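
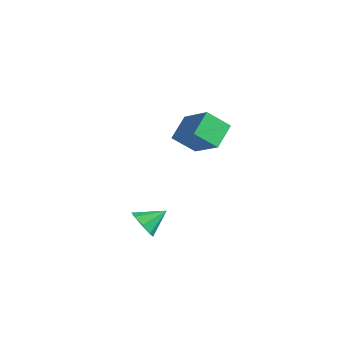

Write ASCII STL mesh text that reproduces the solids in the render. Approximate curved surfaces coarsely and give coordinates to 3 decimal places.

solid 
facet normal -0.189 -0.834 -0.518
outer loop
vertex 1.918 -2.492 -0.805
vertex 1.186 -2.414 -0.664
vertex 1.649 -2.182 -1.206
endloop
endfacet
facet normal 0.842 0.511 -0.170
outer loop
vertex 1.918 -2.492 -0.805
vertex 1.649 -2.182 -1.206
vertex 1.414 -1.406 -0.036
endloop
endfacet
facet normal -0.189 -0.834 -0.518
outer loop
vertex 1.649 -2.182 -1.206
vertex 1.186 -2.414 -0.664
vertex 1.109 -2.008 -1.289
endloop
endfacet
facet normal 0.335 0.815 -0.473
outer loop
vertex 1.649 -2.182 -1.206
vertex 1.109 -2.008 -1.289
vertex 1.414 -1.406 -0.036
endloop
endfacet
facet normal -0.188 -0.834 -0.519
outer loop
vertex 1.109 -2.008 -1.289
vertex 1.186 -2.414 -0.664
vertex 0.614 -2.072 -1.007
endloop
endfacet
facet normal -0.313 0.884 -0.348
outer loop
vertex 1.109 -2.008 -1.289
vertex 0.614 -2.072 -1.007
vertex 1.414 -1.406 -0.036
endloop
endfacet
facet normal -0.188 -0.834 -0.518
outer loop
vertex 0.614 -2.072 -1.007
vertex 1.186 -2.414 -0.664
vertex 0.453 -2.336 -0.523
endloop
endfacet
facet normal -0.723 0.679 0.130
outer loop
vertex 0.614 -2.072 -1.007
vertex 0.453 -2.336 -0.523
vertex 1.414 -1.406 -0.036
endloop
endfacet
facet normal -0.189 -0.833 -0.520
outer loop
vertex 0.453 -2.336 -0.523
vertex 1.186 -2.414 -0.664
vertex 0.722 -2.647 -0.122
endloop
endfacet
facet normal -0.655 0.318 0.686
outer loop
vertex 0.453 -2.336 -0.523
vertex 0.722 -2.647 -0.122
vertex 1.414 -1.406 -0.036
endloop
endfacet
facet normal -0.188 -0.833 -0.520
outer loop
vertex 0.722 -2.647 -0.122
vertex 1.186 -2.414 -0.664
vertex 1.263 -2.821 -0.039
endloop
endfacet
facet normal -0.147 0.014 0.989
outer loop
vertex 0.722 -2.647 -0.122
vertex 1.263 -2.821 -0.039
vertex 1.414 -1.406 -0.036
endloop
endfacet
facet normal -0.188 -0.833 -0.520
outer loop
vertex 1.263 -2.821 -0.039
vertex 1.186 -2.414 -0.664
vertex 1.758 -2.757 -0.321
endloop
endfacet
facet normal 0.500 -0.055 0.864
outer loop
vertex 1.263 -2.821 -0.039
vertex 1.758 -2.757 -0.321
vertex 1.414 -1.406 -0.036
endloop
endfacet
facet normal -0.189 -0.834 -0.519
outer loop
vertex 1.758 -2.757 -0.321
vertex 1.186 -2.414 -0.664
vertex 1.918 -2.492 -0.805
endloop
endfacet
facet normal 0.911 0.151 0.384
outer loop
vertex 1.758 -2.757 -0.321
vertex 1.918 -2.492 -0.805
vertex 1.414 -1.406 -0.036
endloop
endfacet
facet normal -0.863 -0.082 -0.499
outer loop
vertex -4.135 2.149 0.803
vertex -4.707 3.169 1.626
vertex -3.706 3.117 -0.098
endloop
endfacet
facet normal 0.401 -0.713 -0.575
outer loop
vertex -2.093 3.271 0.834
vertex -4.135 2.149 0.803
vertex -3.706 3.117 -0.098
endloop
endfacet
facet normal -0.863 -0.083 -0.499
outer loop
vertex -3.706 3.117 -0.098
vertex -4.707 3.169 1.626
vertex -4.279 4.137 0.725
endloop
endfacet
facet normal 0.308 0.696 -0.648
outer loop
vertex -4.279 4.137 0.725
vertex -2.093 3.271 0.834
vertex -3.706 3.117 -0.098
endloop
endfacet
facet normal -0.308 -0.696 0.648
outer loop
vertex -4.135 2.149 0.803
vertex -3.094 3.323 2.558
vertex -4.707 3.169 1.626
endloop
endfacet
facet normal 0.400 -0.713 -0.576
outer loop
vertex -2.521 2.303 1.735
vertex -4.135 2.149 0.803
vertex -2.093 3.271 0.834
endloop
endfacet
facet normal -0.308 -0.696 0.648
outer loop
vertex -2.521 2.303 1.735
vertex -3.094 3.323 2.558
vertex -4.135 2.149 0.803
endloop
endfacet
facet normal -0.401 0.713 0.576
outer loop
vertex -4.707 3.169 1.626
vertex -3.094 3.323 2.558
vertex -4.279 4.137 0.725
endloop
endfacet
facet normal 0.308 0.696 -0.649
outer loop
vertex -2.665 4.291 1.657
vertex -2.093 3.271 0.834
vertex -4.279 4.137 0.725
endloop
endfacet
facet normal -0.400 0.713 0.575
outer loop
vertex -4.279 4.137 0.725
vertex -3.094 3.323 2.558
vertex -2.665 4.291 1.657
endloop
endfacet
facet normal 0.863 0.082 0.498
outer loop
vertex -2.665 4.291 1.657
vertex -2.521 2.303 1.735
vertex -2.093 3.271 0.834
endloop
endfacet
facet normal 0.863 0.082 0.499
outer loop
vertex -3.094 3.323 2.558
vertex -2.521 2.303 1.735
vertex -2.665 4.291 1.657
endloop
endfacet

endsolid


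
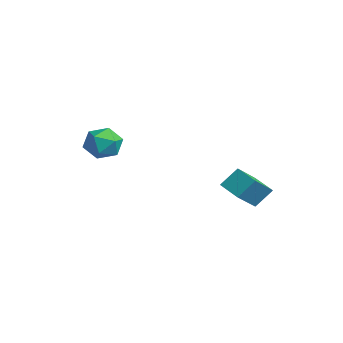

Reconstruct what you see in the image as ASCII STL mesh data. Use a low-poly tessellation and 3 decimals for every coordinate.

solid 
facet normal -0.599 0.116 0.792
outer loop
vertex -3.711 -0.862 1.643
vertex -3.469 -1.908 1.979
vertex -2.839 -1.044 2.329
endloop
endfacet
facet normal -0.314 0.740 0.595
outer loop
vertex -3.711 -0.862 1.643
vertex -2.839 -1.044 2.329
vertex -2.741 -0.317 1.477
endloop
endfacet
facet normal -0.499 0.863 -0.083
outer loop
vertex -3.711 -0.862 1.643
vertex -2.741 -0.317 1.477
vertex -3.311 -0.731 0.599
endloop
endfacet
facet normal -0.899 0.315 -0.305
outer loop
vertex -3.711 -0.862 1.643
vertex -3.311 -0.731 0.599
vertex -3.761 -1.714 0.91
endloop
endfacet
facet normal -0.961 -0.147 0.236
outer loop
vertex -3.711 -0.862 1.643
vertex -3.761 -1.714 0.91
vertex -3.469 -1.908 1.979
endloop
endfacet
facet normal 0.397 0.675 0.622
outer loop
vertex -2.741 -0.317 1.477
vertex -2.839 -1.044 2.329
vertex -1.899 -1.026 1.71
endloop
endfacet
facet normal -0.065 -0.333 0.941
outer loop
vertex -2.839 -1.044 2.329
vertex -3.469 -1.908 1.979
vertex -2.349 -2.009 2.021
endloop
endfacet
facet normal -0.650 -0.759 0.040
outer loop
vertex -3.469 -1.908 1.979
vertex -3.761 -1.714 0.91
vertex -2.919 -2.423 1.143
endloop
endfacet
facet normal -0.550 -0.013 -0.835
outer loop
vertex -3.761 -1.714 0.91
vertex -3.311 -0.731 0.599
vertex -2.821 -1.696 0.291
endloop
endfacet
facet normal 0.097 0.875 -0.475
outer loop
vertex -3.311 -0.731 0.599
vertex -2.741 -0.317 1.477
vertex -2.191 -0.832 0.641
endloop
endfacet
facet normal 0.899 -0.315 0.305
outer loop
vertex -1.949 -1.878 0.977
vertex -1.899 -1.026 1.71
vertex -2.349 -2.009 2.021
endloop
endfacet
facet normal 0.499 -0.863 0.083
outer loop
vertex -1.949 -1.878 0.977
vertex -2.349 -2.009 2.021
vertex -2.919 -2.423 1.143
endloop
endfacet
facet normal 0.314 -0.740 -0.595
outer loop
vertex -1.949 -1.878 0.977
vertex -2.919 -2.423 1.143
vertex -2.821 -1.696 0.291
endloop
endfacet
facet normal 0.599 -0.116 -0.792
outer loop
vertex -1.949 -1.878 0.977
vertex -2.821 -1.696 0.291
vertex -2.191 -0.832 0.641
endloop
endfacet
facet normal 0.961 0.147 -0.236
outer loop
vertex -1.949 -1.878 0.977
vertex -2.191 -0.832 0.641
vertex -1.899 -1.026 1.71
endloop
endfacet
facet normal 0.550 0.013 0.835
outer loop
vertex -2.349 -2.009 2.021
vertex -1.899 -1.026 1.71
vertex -2.839 -1.044 2.329
endloop
endfacet
facet normal -0.097 -0.875 0.475
outer loop
vertex -2.919 -2.423 1.143
vertex -2.349 -2.009 2.021
vertex -3.469 -1.908 1.979
endloop
endfacet
facet normal -0.397 -0.675 -0.622
outer loop
vertex -2.821 -1.696 0.291
vertex -2.919 -2.423 1.143
vertex -3.761 -1.714 0.91
endloop
endfacet
facet normal 0.065 0.333 -0.941
outer loop
vertex -2.191 -0.832 0.641
vertex -2.821 -1.696 0.291
vertex -3.311 -0.731 0.599
endloop
endfacet
facet normal 0.650 0.759 -0.040
outer loop
vertex -1.899 -1.026 1.71
vertex -2.191 -0.832 0.641
vertex -2.741 -0.317 1.477
endloop
endfacet
facet normal -0.440 0.677 -0.590
outer loop
vertex 2.496 4.723 -0.055
vertex 3.716 5.131 -0.496
vertex 2.44 3.829 -1.038
endloop
endfacet
facet normal -0.897 -0.300 0.324
outer loop
vertex 3.284 2.529 0.096
vertex 2.496 4.723 -0.055
vertex 2.44 3.829 -1.038
endloop
endfacet
facet normal -0.439 0.677 -0.591
outer loop
vertex 2.44 3.829 -1.038
vertex 3.716 5.131 -0.496
vertex 3.66 4.236 -1.479
endloop
endfacet
facet normal -0.043 -0.672 -0.739
outer loop
vertex 3.66 4.236 -1.479
vertex 3.284 2.529 0.096
vertex 2.44 3.829 -1.038
endloop
endfacet
facet normal 0.042 0.672 0.739
outer loop
vertex 2.496 4.723 -0.055
vertex 4.56 3.831 0.638
vertex 3.716 5.131 -0.496
endloop
endfacet
facet normal -0.897 -0.300 0.324
outer loop
vertex 3.34 3.424 1.079
vertex 2.496 4.723 -0.055
vertex 3.284 2.529 0.096
endloop
endfacet
facet normal 0.043 0.673 0.739
outer loop
vertex 3.34 3.424 1.079
vertex 4.56 3.831 0.638
vertex 2.496 4.723 -0.055
endloop
endfacet
facet normal 0.897 0.300 -0.324
outer loop
vertex 3.716 5.131 -0.496
vertex 4.56 3.831 0.638
vertex 3.66 4.236 -1.479
endloop
endfacet
facet normal -0.042 -0.672 -0.739
outer loop
vertex 4.504 2.937 -0.345
vertex 3.284 2.529 0.096
vertex 3.66 4.236 -1.479
endloop
endfacet
facet normal 0.897 0.300 -0.324
outer loop
vertex 3.66 4.236 -1.479
vertex 4.56 3.831 0.638
vertex 4.504 2.937 -0.345
endloop
endfacet
facet normal 0.440 -0.676 0.591
outer loop
vertex 4.504 2.937 -0.345
vertex 3.34 3.424 1.079
vertex 3.284 2.529 0.096
endloop
endfacet
facet normal 0.439 -0.677 0.591
outer loop
vertex 4.56 3.831 0.638
vertex 3.34 3.424 1.079
vertex 4.504 2.937 -0.345
endloop
endfacet

endsolid


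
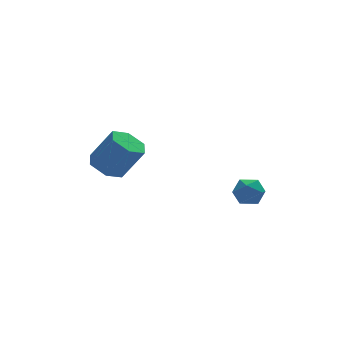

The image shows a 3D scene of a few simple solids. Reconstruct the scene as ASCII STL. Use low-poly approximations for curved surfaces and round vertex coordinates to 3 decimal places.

solid 
facet normal -0.486 0.247 -0.839
outer loop
vertex -2.093 -0.126 -0.88
vertex -2.739 -0.348 -0.571
vertex -2.511 0.363 -0.494
endloop
endfacet
facet normal 0.673 0.717 -0.179
outer loop
vertex -2.093 -0.126 -0.88
vertex -2.511 0.363 -0.494
vertex -1.374 -0.491 0.361
endloop
endfacet
facet normal 0.673 0.717 -0.179
outer loop
vertex -1.374 -0.491 0.361
vertex -2.511 0.363 -0.494
vertex -1.792 -0.002 0.747
endloop
endfacet
facet normal 0.486 -0.246 0.839
outer loop
vertex -1.374 -0.491 0.361
vertex -1.792 -0.002 0.747
vertex -2.021 -0.712 0.671
endloop
endfacet
facet normal -0.486 0.247 -0.839
outer loop
vertex -2.511 0.363 -0.494
vertex -2.739 -0.348 -0.571
vertex -3.157 0.141 -0.185
endloop
endfacet
facet normal -0.147 0.923 0.356
outer loop
vertex -2.511 0.363 -0.494
vertex -3.157 0.141 -0.185
vertex -1.792 -0.002 0.747
endloop
endfacet
facet normal -0.146 0.923 0.355
outer loop
vertex -1.792 -0.002 0.747
vertex -3.157 0.141 -0.185
vertex -2.439 -0.223 1.056
endloop
endfacet
facet normal 0.485 -0.246 0.839
outer loop
vertex -1.792 -0.002 0.747
vertex -2.439 -0.223 1.056
vertex -2.021 -0.712 0.671
endloop
endfacet
facet normal -0.486 0.246 -0.839
outer loop
vertex -3.157 0.141 -0.185
vertex -2.739 -0.348 -0.571
vertex -3.386 -0.569 -0.261
endloop
endfacet
facet normal -0.819 0.207 0.535
outer loop
vertex -3.157 0.141 -0.185
vertex -3.386 -0.569 -0.261
vertex -2.439 -0.223 1.056
endloop
endfacet
facet normal -0.819 0.206 0.535
outer loop
vertex -2.439 -0.223 1.056
vertex -3.386 -0.569 -0.261
vertex -2.667 -0.934 0.98
endloop
endfacet
facet normal 0.486 -0.245 0.839
outer loop
vertex -2.439 -0.223 1.056
vertex -2.667 -0.934 0.98
vertex -2.021 -0.712 0.671
endloop
endfacet
facet normal -0.486 0.246 -0.839
outer loop
vertex -3.386 -0.569 -0.261
vertex -2.739 -0.348 -0.571
vertex -2.968 -1.058 -0.647
endloop
endfacet
facet normal -0.673 -0.717 0.179
outer loop
vertex -3.386 -0.569 -0.261
vertex -2.968 -1.058 -0.647
vertex -2.667 -0.934 0.98
endloop
endfacet
facet normal -0.673 -0.717 0.179
outer loop
vertex -2.667 -0.934 0.98
vertex -2.968 -1.058 -0.647
vertex -2.249 -1.423 0.594
endloop
endfacet
facet normal 0.486 -0.247 0.839
outer loop
vertex -2.667 -0.934 0.98
vertex -2.249 -1.423 0.594
vertex -2.021 -0.712 0.671
endloop
endfacet
facet normal -0.485 0.246 -0.839
outer loop
vertex -2.968 -1.058 -0.647
vertex -2.739 -0.348 -0.571
vertex -2.321 -0.837 -0.956
endloop
endfacet
facet normal 0.145 -0.923 -0.356
outer loop
vertex -2.968 -1.058 -0.647
vertex -2.321 -0.837 -0.956
vertex -2.249 -1.423 0.594
endloop
endfacet
facet normal 0.147 -0.923 -0.356
outer loop
vertex -2.249 -1.423 0.594
vertex -2.321 -0.837 -0.956
vertex -1.603 -1.201 0.285
endloop
endfacet
facet normal 0.486 -0.247 0.839
outer loop
vertex -2.249 -1.423 0.594
vertex -1.603 -1.201 0.285
vertex -2.021 -0.712 0.671
endloop
endfacet
facet normal -0.486 0.245 -0.839
outer loop
vertex -2.321 -0.837 -0.956
vertex -2.739 -0.348 -0.571
vertex -2.093 -0.126 -0.88
endloop
endfacet
facet normal 0.820 -0.206 -0.535
outer loop
vertex -2.321 -0.837 -0.956
vertex -2.093 -0.126 -0.88
vertex -1.603 -1.201 0.285
endloop
endfacet
facet normal 0.819 -0.207 -0.535
outer loop
vertex -1.603 -1.201 0.285
vertex -2.093 -0.126 -0.88
vertex -1.374 -0.491 0.361
endloop
endfacet
facet normal 0.486 -0.246 0.839
outer loop
vertex -1.603 -1.201 0.285
vertex -1.374 -0.491 0.361
vertex -2.021 -0.712 0.671
endloop
endfacet
facet normal -0.122 0.956 0.266
outer loop
vertex 1.546 -1.805 -1.847
vertex 1.624 -1.969 -1.221
vertex 2.141 -1.803 -1.581
endloop
endfacet
facet normal 0.169 0.907 -0.385
outer loop
vertex 1.546 -1.805 -1.847
vertex 2.141 -1.803 -1.581
vertex 2.053 -2.041 -2.181
endloop
endfacet
facet normal -0.277 0.535 -0.798
outer loop
vertex 1.546 -1.805 -1.847
vertex 2.053 -2.041 -2.181
vertex 1.481 -2.354 -2.192
endloop
endfacet
facet normal -0.844 0.353 -0.403
outer loop
vertex 1.546 -1.805 -1.847
vertex 1.481 -2.354 -2.192
vertex 1.216 -2.309 -1.598
endloop
endfacet
facet normal -0.747 0.615 0.254
outer loop
vertex 1.546 -1.805 -1.847
vertex 1.216 -2.309 -1.598
vertex 1.624 -1.969 -1.221
endloop
endfacet
facet normal 0.777 0.538 -0.327
outer loop
vertex 2.053 -2.041 -2.181
vertex 2.141 -1.803 -1.581
vertex 2.444 -2.351 -1.762
endloop
endfacet
facet normal 0.306 0.618 0.724
outer loop
vertex 2.141 -1.803 -1.581
vertex 1.624 -1.969 -1.221
vertex 2.179 -2.306 -1.168
endloop
endfacet
facet normal -0.706 0.064 0.706
outer loop
vertex 1.624 -1.969 -1.221
vertex 1.216 -2.309 -1.598
vertex 1.607 -2.619 -1.179
endloop
endfacet
facet normal -0.862 -0.359 -0.358
outer loop
vertex 1.216 -2.309 -1.598
vertex 1.481 -2.354 -2.192
vertex 1.519 -2.857 -1.779
endloop
endfacet
facet normal 0.055 -0.066 -0.996
outer loop
vertex 1.481 -2.354 -2.192
vertex 2.053 -2.041 -2.181
vertex 2.036 -2.691 -2.139
endloop
endfacet
facet normal 0.844 -0.353 0.403
outer loop
vertex 2.114 -2.855 -1.513
vertex 2.444 -2.351 -1.762
vertex 2.179 -2.306 -1.168
endloop
endfacet
facet normal 0.277 -0.535 0.798
outer loop
vertex 2.114 -2.855 -1.513
vertex 2.179 -2.306 -1.168
vertex 1.607 -2.619 -1.179
endloop
endfacet
facet normal -0.169 -0.907 0.385
outer loop
vertex 2.114 -2.855 -1.513
vertex 1.607 -2.619 -1.179
vertex 1.519 -2.857 -1.779
endloop
endfacet
facet normal 0.122 -0.956 -0.266
outer loop
vertex 2.114 -2.855 -1.513
vertex 1.519 -2.857 -1.779
vertex 2.036 -2.691 -2.139
endloop
endfacet
facet normal 0.747 -0.615 -0.254
outer loop
vertex 2.114 -2.855 -1.513
vertex 2.036 -2.691 -2.139
vertex 2.444 -2.351 -1.762
endloop
endfacet
facet normal 0.862 0.359 0.358
outer loop
vertex 2.179 -2.306 -1.168
vertex 2.444 -2.351 -1.762
vertex 2.141 -1.803 -1.581
endloop
endfacet
facet normal -0.055 0.066 0.996
outer loop
vertex 1.607 -2.619 -1.179
vertex 2.179 -2.306 -1.168
vertex 1.624 -1.969 -1.221
endloop
endfacet
facet normal -0.777 -0.538 0.327
outer loop
vertex 1.519 -2.857 -1.779
vertex 1.607 -2.619 -1.179
vertex 1.216 -2.309 -1.598
endloop
endfacet
facet normal -0.306 -0.618 -0.724
outer loop
vertex 2.036 -2.691 -2.139
vertex 1.519 -2.857 -1.779
vertex 1.481 -2.354 -2.192
endloop
endfacet
facet normal 0.706 -0.064 -0.706
outer loop
vertex 2.444 -2.351 -1.762
vertex 2.036 -2.691 -2.139
vertex 2.053 -2.041 -2.181
endloop
endfacet

endsolid


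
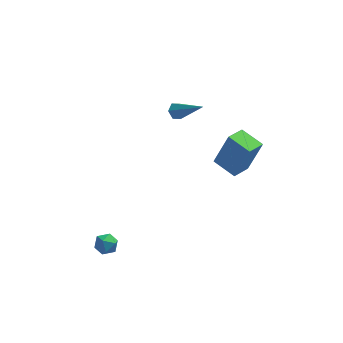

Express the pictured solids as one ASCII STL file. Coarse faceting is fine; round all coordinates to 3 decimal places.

solid 
facet normal -0.602 0.487 -0.633
outer loop
vertex 0.14 3.389 0.589
vertex -0.081 3.646 0.997
vertex 0.342 3.851 0.752
endloop
endfacet
facet normal 0.811 -0.156 -0.564
outer loop
vertex 0.14 3.389 0.589
vertex 0.342 3.851 0.752
vertex 1.221 2.594 2.363
endloop
endfacet
facet normal -0.602 0.488 -0.632
outer loop
vertex 0.342 3.851 0.752
vertex -0.081 3.646 0.997
vertex 0.122 4.108 1.16
endloop
endfacet
facet normal 0.792 0.609 0.043
outer loop
vertex 0.342 3.851 0.752
vertex 0.122 4.108 1.16
vertex 1.221 2.594 2.363
endloop
endfacet
facet normal -0.602 0.488 -0.632
outer loop
vertex 0.122 4.108 1.16
vertex -0.081 3.646 0.997
vertex -0.301 3.903 1.405
endloop
endfacet
facet normal 0.106 0.665 0.740
outer loop
vertex 0.122 4.108 1.16
vertex -0.301 3.903 1.405
vertex 1.221 2.594 2.363
endloop
endfacet
facet normal -0.603 0.487 -0.632
outer loop
vertex -0.301 3.903 1.405
vertex -0.081 3.646 0.997
vertex -0.503 3.441 1.242
endloop
endfacet
facet normal -0.561 -0.047 0.827
outer loop
vertex -0.301 3.903 1.405
vertex -0.503 3.441 1.242
vertex 1.221 2.594 2.363
endloop
endfacet
facet normal -0.603 0.487 -0.632
outer loop
vertex -0.503 3.441 1.242
vertex -0.081 3.646 0.997
vertex -0.283 3.184 0.834
endloop
endfacet
facet normal -0.541 -0.812 0.219
outer loop
vertex -0.503 3.441 1.242
vertex -0.283 3.184 0.834
vertex 1.221 2.594 2.363
endloop
endfacet
facet normal -0.602 0.487 -0.633
outer loop
vertex -0.283 3.184 0.834
vertex -0.081 3.646 0.997
vertex 0.14 3.389 0.589
endloop
endfacet
facet normal 0.144 -0.867 -0.477
outer loop
vertex -0.283 3.184 0.834
vertex 0.14 3.389 0.589
vertex 1.221 2.594 2.363
endloop
endfacet
facet normal -0.618 -0.731 0.291
outer loop
vertex 3.208 -1.667 2.894
vertex 2.249 -0.736 3.197
vertex 2.49 -1.801 1.032
endloop
endfacet
facet normal 0.700 -0.679 -0.221
outer loop
vertex 3.231 -0.924 0.683
vertex 3.208 -1.667 2.894
vertex 2.49 -1.801 1.032
endloop
endfacet
facet normal -0.618 -0.731 0.291
outer loop
vertex 2.49 -1.801 1.032
vertex 2.249 -0.736 3.197
vertex 1.531 -0.87 1.335
endloop
endfacet
facet normal -0.359 -0.067 -0.931
outer loop
vertex 1.531 -0.87 1.335
vertex 3.231 -0.924 0.683
vertex 2.49 -1.801 1.032
endloop
endfacet
facet normal 0.359 0.067 0.931
outer loop
vertex 3.208 -1.667 2.894
vertex 2.99 0.141 2.848
vertex 2.249 -0.736 3.197
endloop
endfacet
facet normal 0.700 -0.679 -0.221
outer loop
vertex 3.949 -0.79 2.545
vertex 3.208 -1.667 2.894
vertex 3.231 -0.924 0.683
endloop
endfacet
facet normal 0.359 0.067 0.931
outer loop
vertex 3.949 -0.79 2.545
vertex 2.99 0.141 2.848
vertex 3.208 -1.667 2.894
endloop
endfacet
facet normal -0.700 0.679 0.221
outer loop
vertex 2.249 -0.736 3.197
vertex 2.99 0.141 2.848
vertex 1.531 -0.87 1.335
endloop
endfacet
facet normal -0.359 -0.067 -0.931
outer loop
vertex 2.272 0.007 0.986
vertex 3.231 -0.924 0.683
vertex 1.531 -0.87 1.335
endloop
endfacet
facet normal -0.700 0.679 0.221
outer loop
vertex 1.531 -0.87 1.335
vertex 2.99 0.141 2.848
vertex 2.272 0.007 0.986
endloop
endfacet
facet normal 0.618 0.731 -0.291
outer loop
vertex 2.272 0.007 0.986
vertex 3.949 -0.79 2.545
vertex 3.231 -0.924 0.683
endloop
endfacet
facet normal 0.618 0.731 -0.291
outer loop
vertex 2.99 0.141 2.848
vertex 3.949 -0.79 2.545
vertex 2.272 0.007 0.986
endloop
endfacet
facet normal -0.591 0.806 -0.039
outer loop
vertex -3.897 -2.342 -3.16
vertex -4.38 -2.71 -3.45
vertex -4.353 -2.658 -2.78
endloop
endfacet
facet normal -0.149 0.841 0.521
outer loop
vertex -3.897 -2.342 -3.16
vertex -4.353 -2.658 -2.78
vertex -3.706 -2.657 -2.597
endloop
endfacet
facet normal 0.521 0.808 0.276
outer loop
vertex -3.897 -2.342 -3.16
vertex -3.706 -2.657 -2.597
vertex -3.332 -2.708 -3.154
endloop
endfacet
facet normal 0.493 0.753 -0.436
outer loop
vertex -3.897 -2.342 -3.16
vertex -3.332 -2.708 -3.154
vertex -3.749 -2.741 -3.682
endloop
endfacet
facet normal -0.195 0.752 -0.630
outer loop
vertex -3.897 -2.342 -3.16
vertex -3.749 -2.741 -3.682
vertex -4.38 -2.71 -3.45
endloop
endfacet
facet normal -0.263 0.268 0.927
outer loop
vertex -3.706 -2.657 -2.597
vertex -4.353 -2.658 -2.78
vertex -4.071 -3.219 -2.538
endloop
endfacet
facet normal -0.977 0.211 0.023
outer loop
vertex -4.353 -2.658 -2.78
vertex -4.38 -2.71 -3.45
vertex -4.488 -3.252 -3.066
endloop
endfacet
facet normal -0.337 0.121 -0.934
outer loop
vertex -4.38 -2.71 -3.45
vertex -3.749 -2.741 -3.682
vertex -4.114 -3.303 -3.623
endloop
endfacet
facet normal 0.775 0.122 -0.620
outer loop
vertex -3.749 -2.741 -3.682
vertex -3.332 -2.708 -3.154
vertex -3.467 -3.302 -3.44
endloop
endfacet
facet normal 0.820 0.213 0.531
outer loop
vertex -3.332 -2.708 -3.154
vertex -3.706 -2.657 -2.597
vertex -3.44 -3.25 -2.77
endloop
endfacet
facet normal -0.493 -0.753 0.436
outer loop
vertex -3.923 -3.618 -3.06
vertex -4.071 -3.219 -2.538
vertex -4.488 -3.252 -3.066
endloop
endfacet
facet normal -0.521 -0.808 -0.276
outer loop
vertex -3.923 -3.618 -3.06
vertex -4.488 -3.252 -3.066
vertex -4.114 -3.303 -3.623
endloop
endfacet
facet normal 0.149 -0.841 -0.521
outer loop
vertex -3.923 -3.618 -3.06
vertex -4.114 -3.303 -3.623
vertex -3.467 -3.302 -3.44
endloop
endfacet
facet normal 0.591 -0.806 0.039
outer loop
vertex -3.923 -3.618 -3.06
vertex -3.467 -3.302 -3.44
vertex -3.44 -3.25 -2.77
endloop
endfacet
facet normal 0.195 -0.752 0.630
outer loop
vertex -3.923 -3.618 -3.06
vertex -3.44 -3.25 -2.77
vertex -4.071 -3.219 -2.538
endloop
endfacet
facet normal -0.775 -0.122 0.620
outer loop
vertex -4.488 -3.252 -3.066
vertex -4.071 -3.219 -2.538
vertex -4.353 -2.658 -2.78
endloop
endfacet
facet normal -0.820 -0.213 -0.531
outer loop
vertex -4.114 -3.303 -3.623
vertex -4.488 -3.252 -3.066
vertex -4.38 -2.71 -3.45
endloop
endfacet
facet normal 0.263 -0.268 -0.927
outer loop
vertex -3.467 -3.302 -3.44
vertex -4.114 -3.303 -3.623
vertex -3.749 -2.741 -3.682
endloop
endfacet
facet normal 0.977 -0.211 -0.023
outer loop
vertex -3.44 -3.25 -2.77
vertex -3.467 -3.302 -3.44
vertex -3.332 -2.708 -3.154
endloop
endfacet
facet normal 0.337 -0.121 0.934
outer loop
vertex -4.071 -3.219 -2.538
vertex -3.44 -3.25 -2.77
vertex -3.706 -2.657 -2.597
endloop
endfacet

endsolid


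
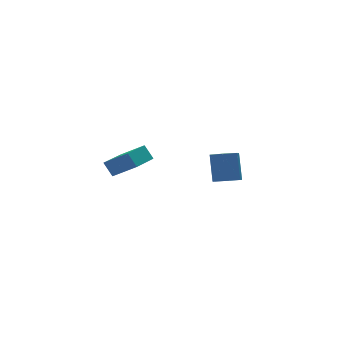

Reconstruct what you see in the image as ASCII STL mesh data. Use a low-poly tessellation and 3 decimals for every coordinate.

solid 
facet normal -0.784 -0.609 0.121
outer loop
vertex -3.838 -0.02 -1.727
vertex -4.065 0.421 -0.976
vertex -4.638 0.859 -2.486
endloop
endfacet
facet normal 0.253 -0.490 -0.834
outer loop
vertex -3.095 2.059 -2.724
vertex -3.838 -0.02 -1.727
vertex -4.638 0.859 -2.486
endloop
endfacet
facet normal -0.783 -0.610 0.120
outer loop
vertex -4.638 0.859 -2.486
vertex -4.065 0.421 -0.976
vertex -4.866 1.3 -1.735
endloop
endfacet
facet normal -0.568 0.623 -0.538
outer loop
vertex -4.866 1.3 -1.735
vertex -3.095 2.059 -2.724
vertex -4.638 0.859 -2.486
endloop
endfacet
facet normal 0.568 -0.623 0.538
outer loop
vertex -3.838 -0.02 -1.727
vertex -2.522 1.621 -1.214
vertex -4.065 0.421 -0.976
endloop
endfacet
facet normal 0.252 -0.490 -0.834
outer loop
vertex -2.294 1.18 -1.965
vertex -3.838 -0.02 -1.727
vertex -3.095 2.059 -2.724
endloop
endfacet
facet normal 0.567 -0.623 0.538
outer loop
vertex -2.294 1.18 -1.965
vertex -2.522 1.621 -1.214
vertex -3.838 -0.02 -1.727
endloop
endfacet
facet normal -0.253 0.490 0.834
outer loop
vertex -4.065 0.421 -0.976
vertex -2.522 1.621 -1.214
vertex -4.866 1.3 -1.735
endloop
endfacet
facet normal -0.568 0.624 -0.538
outer loop
vertex -3.322 2.5 -1.973
vertex -3.095 2.059 -2.724
vertex -4.866 1.3 -1.735
endloop
endfacet
facet normal -0.253 0.490 0.834
outer loop
vertex -4.866 1.3 -1.735
vertex -2.522 1.621 -1.214
vertex -3.322 2.5 -1.973
endloop
endfacet
facet normal 0.784 0.609 -0.121
outer loop
vertex -3.322 2.5 -1.973
vertex -2.294 1.18 -1.965
vertex -3.095 2.059 -2.724
endloop
endfacet
facet normal 0.784 0.610 -0.120
outer loop
vertex -2.522 1.621 -1.214
vertex -2.294 1.18 -1.965
vertex -3.322 2.5 -1.973
endloop
endfacet
facet normal -0.139 -0.402 -0.905
outer loop
vertex 2.564 2.246 -4.915
vertex 2.114 1.692 -4.6
vertex 1.796 2.36 -4.848
endloop
endfacet
facet normal 0.098 0.904 -0.416
outer loop
vertex 2.564 2.246 -4.915
vertex 1.796 2.36 -4.848
vertex 2.796 2.921 -3.394
endloop
endfacet
facet normal 0.098 0.904 -0.416
outer loop
vertex 2.796 2.921 -3.394
vertex 1.796 2.36 -4.848
vertex 2.028 3.035 -3.327
endloop
endfacet
facet normal 0.139 0.401 0.905
outer loop
vertex 2.796 2.921 -3.394
vertex 2.028 3.035 -3.327
vertex 2.346 2.368 -3.08
endloop
endfacet
facet normal -0.137 -0.402 -0.906
outer loop
vertex 1.796 2.36 -4.848
vertex 2.114 1.692 -4.6
vertex 1.345 1.806 -4.534
endloop
endfacet
facet normal -0.804 0.579 -0.134
outer loop
vertex 1.796 2.36 -4.848
vertex 1.345 1.806 -4.534
vertex 2.028 3.035 -3.327
endloop
endfacet
facet normal -0.804 0.579 -0.134
outer loop
vertex 2.028 3.035 -3.327
vertex 1.345 1.806 -4.534
vertex 1.577 2.481 -3.013
endloop
endfacet
facet normal 0.138 0.401 0.906
outer loop
vertex 2.028 3.035 -3.327
vertex 1.577 2.481 -3.013
vertex 2.346 2.368 -3.08
endloop
endfacet
facet normal -0.137 -0.402 -0.905
outer loop
vertex 1.345 1.806 -4.534
vertex 2.114 1.692 -4.6
vertex 1.664 1.139 -4.286
endloop
endfacet
facet normal -0.902 -0.326 0.282
outer loop
vertex 1.345 1.806 -4.534
vertex 1.664 1.139 -4.286
vertex 1.577 2.481 -3.013
endloop
endfacet
facet normal -0.902 -0.326 0.282
outer loop
vertex 1.577 2.481 -3.013
vertex 1.664 1.139 -4.286
vertex 1.896 1.814 -2.765
endloop
endfacet
facet normal 0.138 0.402 0.905
outer loop
vertex 1.577 2.481 -3.013
vertex 1.896 1.814 -2.765
vertex 2.346 2.368 -3.08
endloop
endfacet
facet normal -0.139 -0.401 -0.905
outer loop
vertex 1.664 1.139 -4.286
vertex 2.114 1.692 -4.6
vertex 2.432 1.025 -4.353
endloop
endfacet
facet normal -0.098 -0.904 0.416
outer loop
vertex 1.664 1.139 -4.286
vertex 2.432 1.025 -4.353
vertex 1.896 1.814 -2.765
endloop
endfacet
facet normal -0.098 -0.904 0.416
outer loop
vertex 1.896 1.814 -2.765
vertex 2.432 1.025 -4.353
vertex 2.664 1.7 -2.832
endloop
endfacet
facet normal 0.139 0.402 0.905
outer loop
vertex 1.896 1.814 -2.765
vertex 2.664 1.7 -2.832
vertex 2.346 2.368 -3.08
endloop
endfacet
facet normal -0.138 -0.401 -0.906
outer loop
vertex 2.432 1.025 -4.353
vertex 2.114 1.692 -4.6
vertex 2.883 1.579 -4.667
endloop
endfacet
facet normal 0.804 -0.579 0.134
outer loop
vertex 2.432 1.025 -4.353
vertex 2.883 1.579 -4.667
vertex 2.664 1.7 -2.832
endloop
endfacet
facet normal 0.804 -0.579 0.134
outer loop
vertex 2.664 1.7 -2.832
vertex 2.883 1.579 -4.667
vertex 3.115 2.254 -3.146
endloop
endfacet
facet normal 0.137 0.402 0.906
outer loop
vertex 2.664 1.7 -2.832
vertex 3.115 2.254 -3.146
vertex 2.346 2.368 -3.08
endloop
endfacet
facet normal -0.138 -0.402 -0.905
outer loop
vertex 2.883 1.579 -4.667
vertex 2.114 1.692 -4.6
vertex 2.564 2.246 -4.915
endloop
endfacet
facet normal 0.902 0.326 -0.282
outer loop
vertex 2.883 1.579 -4.667
vertex 2.564 2.246 -4.915
vertex 3.115 2.254 -3.146
endloop
endfacet
facet normal 0.902 0.326 -0.282
outer loop
vertex 3.115 2.254 -3.146
vertex 2.564 2.246 -4.915
vertex 2.796 2.921 -3.394
endloop
endfacet
facet normal 0.137 0.402 0.905
outer loop
vertex 3.115 2.254 -3.146
vertex 2.796 2.921 -3.394
vertex 2.346 2.368 -3.08
endloop
endfacet

endsolid


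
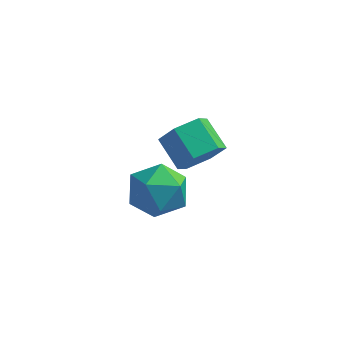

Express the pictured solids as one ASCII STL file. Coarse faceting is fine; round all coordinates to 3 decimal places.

solid 
facet normal -0.761 -0.466 0.452
outer loop
vertex -0.533 0.026 0.442
vertex -0.312 -0.929 -0.172
vertex 0.199 -0.77 0.853
endloop
endfacet
facet normal -0.471 0.022 0.882
outer loop
vertex -0.533 0.026 0.442
vertex 0.199 -0.77 0.853
vertex 0.449 0.354 0.958
endloop
endfacet
facet normal -0.511 0.656 0.555
outer loop
vertex -0.533 0.026 0.442
vertex 0.449 0.354 0.958
vertex 0.093 0.89 -0.003
endloop
endfacet
facet normal -0.826 0.558 -0.078
outer loop
vertex -0.533 0.026 0.442
vertex 0.093 0.89 -0.003
vertex -0.377 0.097 -0.702
endloop
endfacet
facet normal -0.981 -0.136 -0.142
outer loop
vertex -0.533 0.026 0.442
vertex -0.377 0.097 -0.702
vertex -0.312 -0.929 -0.172
endloop
endfacet
facet normal 0.219 -0.139 0.966
outer loop
vertex 0.449 0.354 0.958
vertex 0.199 -0.77 0.853
vertex 1.277 -0.397 0.662
endloop
endfacet
facet normal -0.249 -0.930 0.269
outer loop
vertex 0.199 -0.77 0.853
vertex -0.312 -0.929 -0.172
vertex 0.807 -1.19 -0.037
endloop
endfacet
facet normal -0.605 -0.395 -0.691
outer loop
vertex -0.312 -0.929 -0.172
vertex -0.377 0.097 -0.702
vertex 0.451 -0.654 -0.998
endloop
endfacet
facet normal -0.356 0.728 -0.586
outer loop
vertex -0.377 0.097 -0.702
vertex 0.093 0.89 -0.003
vertex 0.701 0.47 -0.893
endloop
endfacet
facet normal 0.154 0.886 0.437
outer loop
vertex 0.093 0.89 -0.003
vertex 0.449 0.354 0.958
vertex 1.212 0.629 0.132
endloop
endfacet
facet normal 0.826 -0.558 0.078
outer loop
vertex 1.433 -0.326 -0.482
vertex 1.277 -0.397 0.662
vertex 0.807 -1.19 -0.037
endloop
endfacet
facet normal 0.511 -0.656 -0.555
outer loop
vertex 1.433 -0.326 -0.482
vertex 0.807 -1.19 -0.037
vertex 0.451 -0.654 -0.998
endloop
endfacet
facet normal 0.471 -0.022 -0.882
outer loop
vertex 1.433 -0.326 -0.482
vertex 0.451 -0.654 -0.998
vertex 0.701 0.47 -0.893
endloop
endfacet
facet normal 0.761 0.466 -0.452
outer loop
vertex 1.433 -0.326 -0.482
vertex 0.701 0.47 -0.893
vertex 1.212 0.629 0.132
endloop
endfacet
facet normal 0.981 0.136 0.142
outer loop
vertex 1.433 -0.326 -0.482
vertex 1.212 0.629 0.132
vertex 1.277 -0.397 0.662
endloop
endfacet
facet normal 0.356 -0.728 0.586
outer loop
vertex 0.807 -1.19 -0.037
vertex 1.277 -0.397 0.662
vertex 0.199 -0.77 0.853
endloop
endfacet
facet normal -0.154 -0.886 -0.437
outer loop
vertex 0.451 -0.654 -0.998
vertex 0.807 -1.19 -0.037
vertex -0.312 -0.929 -0.172
endloop
endfacet
facet normal -0.219 0.139 -0.966
outer loop
vertex 0.701 0.47 -0.893
vertex 0.451 -0.654 -0.998
vertex -0.377 0.097 -0.702
endloop
endfacet
facet normal 0.249 0.930 -0.269
outer loop
vertex 1.212 0.629 0.132
vertex 0.701 0.47 -0.893
vertex 0.093 0.89 -0.003
endloop
endfacet
facet normal 0.605 0.395 0.691
outer loop
vertex 1.277 -0.397 0.662
vertex 1.212 0.629 0.132
vertex 0.449 0.354 0.958
endloop
endfacet
facet normal 0.639 -0.582 -0.504
outer loop
vertex 2.811 -0.495 3.194
vertex 2.159 -1.102 3.068
vertex 2.284 -0.444 2.467
endloop
endfacet
facet normal 0.498 0.812 -0.304
outer loop
vertex 2.811 -0.495 3.194
vertex 2.284 -0.444 2.467
vertex 1.993 0.249 3.839
endloop
endfacet
facet normal 0.499 0.812 -0.304
outer loop
vertex 1.993 0.249 3.839
vertex 2.284 -0.444 2.467
vertex 1.466 0.3 3.111
endloop
endfacet
facet normal -0.639 0.581 0.503
outer loop
vertex 1.993 0.249 3.839
vertex 1.466 0.3 3.111
vertex 1.341 -0.358 3.712
endloop
endfacet
facet normal 0.639 -0.581 -0.503
outer loop
vertex 2.284 -0.444 2.467
vertex 2.159 -1.102 3.068
vertex 1.632 -1.051 2.34
endloop
endfacet
facet normal -0.257 0.455 -0.853
outer loop
vertex 2.284 -0.444 2.467
vertex 1.632 -1.051 2.34
vertex 1.466 0.3 3.111
endloop
endfacet
facet normal -0.259 0.455 -0.852
outer loop
vertex 1.466 0.3 3.111
vertex 1.632 -1.051 2.34
vertex 0.814 -0.307 2.985
endloop
endfacet
facet normal -0.639 0.582 0.504
outer loop
vertex 1.466 0.3 3.111
vertex 0.814 -0.307 2.985
vertex 1.341 -0.358 3.712
endloop
endfacet
facet normal 0.639 -0.581 -0.503
outer loop
vertex 1.632 -1.051 2.34
vertex 2.159 -1.102 3.068
vertex 1.507 -1.709 2.941
endloop
endfacet
facet normal -0.757 -0.357 -0.548
outer loop
vertex 1.632 -1.051 2.34
vertex 1.507 -1.709 2.941
vertex 0.814 -0.307 2.985
endloop
endfacet
facet normal -0.757 -0.357 -0.548
outer loop
vertex 0.814 -0.307 2.985
vertex 1.507 -1.709 2.941
vertex 0.689 -0.965 3.586
endloop
endfacet
facet normal -0.639 0.582 0.504
outer loop
vertex 0.814 -0.307 2.985
vertex 0.689 -0.965 3.586
vertex 1.341 -0.358 3.712
endloop
endfacet
facet normal 0.639 -0.581 -0.503
outer loop
vertex 1.507 -1.709 2.941
vertex 2.159 -1.102 3.068
vertex 2.034 -1.76 3.669
endloop
endfacet
facet normal -0.499 -0.812 0.304
outer loop
vertex 1.507 -1.709 2.941
vertex 2.034 -1.76 3.669
vertex 0.689 -0.965 3.586
endloop
endfacet
facet normal -0.499 -0.812 0.304
outer loop
vertex 0.689 -0.965 3.586
vertex 2.034 -1.76 3.669
vertex 1.216 -1.016 4.313
endloop
endfacet
facet normal -0.639 0.582 0.504
outer loop
vertex 0.689 -0.965 3.586
vertex 1.216 -1.016 4.313
vertex 1.341 -0.358 3.712
endloop
endfacet
facet normal 0.639 -0.582 -0.504
outer loop
vertex 2.034 -1.76 3.669
vertex 2.159 -1.102 3.068
vertex 2.686 -1.153 3.795
endloop
endfacet
facet normal 0.258 -0.454 0.853
outer loop
vertex 2.034 -1.76 3.669
vertex 2.686 -1.153 3.795
vertex 1.216 -1.016 4.313
endloop
endfacet
facet normal 0.258 -0.455 0.852
outer loop
vertex 1.216 -1.016 4.313
vertex 2.686 -1.153 3.795
vertex 1.868 -0.409 4.44
endloop
endfacet
facet normal -0.639 0.581 0.503
outer loop
vertex 1.216 -1.016 4.313
vertex 1.868 -0.409 4.44
vertex 1.341 -0.358 3.712
endloop
endfacet
facet normal 0.639 -0.582 -0.504
outer loop
vertex 2.686 -1.153 3.795
vertex 2.159 -1.102 3.068
vertex 2.811 -0.495 3.194
endloop
endfacet
facet normal 0.757 0.357 0.548
outer loop
vertex 2.686 -1.153 3.795
vertex 2.811 -0.495 3.194
vertex 1.868 -0.409 4.44
endloop
endfacet
facet normal 0.757 0.357 0.548
outer loop
vertex 1.868 -0.409 4.44
vertex 2.811 -0.495 3.194
vertex 1.993 0.249 3.839
endloop
endfacet
facet normal -0.639 0.581 0.503
outer loop
vertex 1.868 -0.409 4.44
vertex 1.993 0.249 3.839
vertex 1.341 -0.358 3.712
endloop
endfacet

endsolid


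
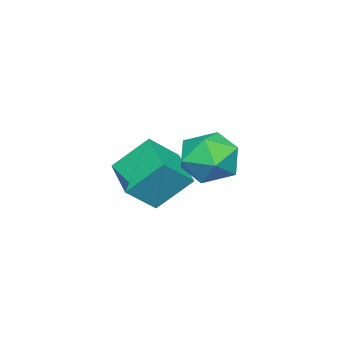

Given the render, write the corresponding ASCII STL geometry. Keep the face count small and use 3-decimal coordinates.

solid 
facet normal -0.962 -0.102 0.252
outer loop
vertex -1.603 0.886 3.67
vertex -1.498 -0.096 3.675
vertex -1.336 0.422 4.501
endloop
endfacet
facet normal -0.695 0.509 0.508
outer loop
vertex -1.603 0.886 3.67
vertex -1.336 0.422 4.501
vertex -0.899 1.272 4.247
endloop
endfacet
facet normal -0.452 0.891 -0.044
outer loop
vertex -1.603 0.886 3.67
vertex -0.899 1.272 4.247
vertex -0.791 1.278 3.265
endloop
endfacet
facet normal -0.569 0.517 -0.640
outer loop
vertex -1.603 0.886 3.67
vertex -0.791 1.278 3.265
vertex -1.161 0.433 2.911
endloop
endfacet
facet normal -0.884 -0.097 -0.457
outer loop
vertex -1.603 0.886 3.67
vertex -1.161 0.433 2.911
vertex -1.498 -0.096 3.675
endloop
endfacet
facet normal -0.140 0.349 0.927
outer loop
vertex -0.899 1.272 4.247
vertex -1.336 0.422 4.501
vertex -0.359 0.527 4.609
endloop
endfacet
facet normal -0.572 -0.640 0.513
outer loop
vertex -1.336 0.422 4.501
vertex -1.498 -0.096 3.675
vertex -0.729 -0.318 4.255
endloop
endfacet
facet normal -0.446 -0.632 -0.634
outer loop
vertex -1.498 -0.096 3.675
vertex -1.161 0.433 2.911
vertex -0.621 -0.312 3.273
endloop
endfacet
facet normal 0.064 0.362 -0.930
outer loop
vertex -1.161 0.433 2.911
vertex -0.791 1.278 3.265
vertex -0.184 0.538 3.019
endloop
endfacet
facet normal 0.254 0.967 0.034
outer loop
vertex -0.791 1.278 3.265
vertex -0.899 1.272 4.247
vertex -0.022 1.056 3.845
endloop
endfacet
facet normal 0.569 -0.517 0.640
outer loop
vertex 0.083 0.074 3.85
vertex -0.359 0.527 4.609
vertex -0.729 -0.318 4.255
endloop
endfacet
facet normal 0.452 -0.891 0.044
outer loop
vertex 0.083 0.074 3.85
vertex -0.729 -0.318 4.255
vertex -0.621 -0.312 3.273
endloop
endfacet
facet normal 0.695 -0.509 -0.508
outer loop
vertex 0.083 0.074 3.85
vertex -0.621 -0.312 3.273
vertex -0.184 0.538 3.019
endloop
endfacet
facet normal 0.962 0.102 -0.252
outer loop
vertex 0.083 0.074 3.85
vertex -0.184 0.538 3.019
vertex -0.022 1.056 3.845
endloop
endfacet
facet normal 0.884 0.097 0.457
outer loop
vertex 0.083 0.074 3.85
vertex -0.022 1.056 3.845
vertex -0.359 0.527 4.609
endloop
endfacet
facet normal -0.064 -0.362 0.930
outer loop
vertex -0.729 -0.318 4.255
vertex -0.359 0.527 4.609
vertex -1.336 0.422 4.501
endloop
endfacet
facet normal -0.254 -0.967 -0.034
outer loop
vertex -0.621 -0.312 3.273
vertex -0.729 -0.318 4.255
vertex -1.498 -0.096 3.675
endloop
endfacet
facet normal 0.140 -0.349 -0.927
outer loop
vertex -0.184 0.538 3.019
vertex -0.621 -0.312 3.273
vertex -1.161 0.433 2.911
endloop
endfacet
facet normal 0.572 0.640 -0.513
outer loop
vertex -0.022 1.056 3.845
vertex -0.184 0.538 3.019
vertex -0.791 1.278 3.265
endloop
endfacet
facet normal 0.446 0.632 0.634
outer loop
vertex -0.359 0.527 4.609
vertex -0.022 1.056 3.845
vertex -0.899 1.272 4.247
endloop
endfacet
facet normal -0.649 0.384 -0.656
outer loop
vertex -3.515 -1.985 2.327
vertex -2.448 -0.897 1.908
vertex -2.976 -2.932 1.239
endloop
endfacet
facet normal -0.675 -0.689 0.265
outer loop
vertex -2.112 -3.443 2.112
vertex -3.515 -1.985 2.327
vertex -2.976 -2.932 1.239
endloop
endfacet
facet normal -0.649 0.384 -0.656
outer loop
vertex -2.976 -2.932 1.239
vertex -2.448 -0.897 1.908
vertex -1.909 -1.844 0.82
endloop
endfacet
facet normal 0.350 -0.615 -0.706
outer loop
vertex -1.909 -1.844 0.82
vertex -2.112 -3.443 2.112
vertex -2.976 -2.932 1.239
endloop
endfacet
facet normal -0.350 0.615 0.706
outer loop
vertex -3.515 -1.985 2.327
vertex -1.584 -1.408 2.781
vertex -2.448 -0.897 1.908
endloop
endfacet
facet normal -0.675 -0.689 0.265
outer loop
vertex -2.651 -2.496 3.2
vertex -3.515 -1.985 2.327
vertex -2.112 -3.443 2.112
endloop
endfacet
facet normal -0.350 0.615 0.706
outer loop
vertex -2.651 -2.496 3.2
vertex -1.584 -1.408 2.781
vertex -3.515 -1.985 2.327
endloop
endfacet
facet normal 0.675 0.689 -0.265
outer loop
vertex -2.448 -0.897 1.908
vertex -1.584 -1.408 2.781
vertex -1.909 -1.844 0.82
endloop
endfacet
facet normal 0.350 -0.615 -0.706
outer loop
vertex -1.045 -2.355 1.693
vertex -2.112 -3.443 2.112
vertex -1.909 -1.844 0.82
endloop
endfacet
facet normal 0.675 0.689 -0.265
outer loop
vertex -1.909 -1.844 0.82
vertex -1.584 -1.408 2.781
vertex -1.045 -2.355 1.693
endloop
endfacet
facet normal 0.649 -0.384 0.656
outer loop
vertex -1.045 -2.355 1.693
vertex -2.651 -2.496 3.2
vertex -2.112 -3.443 2.112
endloop
endfacet
facet normal 0.649 -0.384 0.656
outer loop
vertex -1.584 -1.408 2.781
vertex -2.651 -2.496 3.2
vertex -1.045 -2.355 1.693
endloop
endfacet

endsolid


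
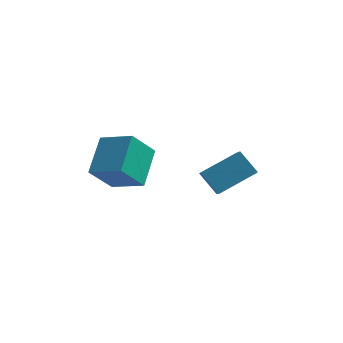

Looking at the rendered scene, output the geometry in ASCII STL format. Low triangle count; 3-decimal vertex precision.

solid 
facet normal -0.729 -0.520 -0.445
outer loop
vertex 1.694 -2.31 -2.687
vertex 1.316 -0.911 -3.703
vertex 2.605 -2.763 -3.649
endloop
endfacet
facet normal 0.214 -0.790 0.574
outer loop
vertex 4.164 -1.649 -2.697
vertex 1.694 -2.31 -2.687
vertex 2.605 -2.763 -3.649
endloop
endfacet
facet normal -0.729 -0.520 -0.445
outer loop
vertex 2.605 -2.763 -3.649
vertex 1.316 -0.911 -3.703
vertex 2.226 -1.364 -4.665
endloop
endfacet
facet normal 0.651 -0.323 -0.687
outer loop
vertex 2.226 -1.364 -4.665
vertex 4.164 -1.649 -2.697
vertex 2.605 -2.763 -3.649
endloop
endfacet
facet normal -0.651 0.323 0.687
outer loop
vertex 1.694 -2.31 -2.687
vertex 2.875 0.203 -2.751
vertex 1.316 -0.911 -3.703
endloop
endfacet
facet normal 0.214 -0.790 0.574
outer loop
vertex 3.254 -1.196 -1.735
vertex 1.694 -2.31 -2.687
vertex 4.164 -1.649 -2.697
endloop
endfacet
facet normal -0.650 0.323 0.688
outer loop
vertex 3.254 -1.196 -1.735
vertex 2.875 0.203 -2.751
vertex 1.694 -2.31 -2.687
endloop
endfacet
facet normal -0.214 0.790 -0.574
outer loop
vertex 1.316 -0.911 -3.703
vertex 2.875 0.203 -2.751
vertex 2.226 -1.364 -4.665
endloop
endfacet
facet normal 0.650 -0.323 -0.687
outer loop
vertex 3.786 -0.25 -3.713
vertex 4.164 -1.649 -2.697
vertex 2.226 -1.364 -4.665
endloop
endfacet
facet normal -0.214 0.790 -0.574
outer loop
vertex 2.226 -1.364 -4.665
vertex 2.875 0.203 -2.751
vertex 3.786 -0.25 -3.713
endloop
endfacet
facet normal 0.729 0.520 0.445
outer loop
vertex 3.786 -0.25 -3.713
vertex 3.254 -1.196 -1.735
vertex 4.164 -1.649 -2.697
endloop
endfacet
facet normal 0.729 0.521 0.445
outer loop
vertex 2.875 0.203 -2.751
vertex 3.254 -1.196 -1.735
vertex 3.786 -0.25 -3.713
endloop
endfacet
facet normal -0.446 -0.462 0.766
outer loop
vertex -1.752 -1.202 -1.426
vertex -3.407 -0.72 -2.099
vertex -1.821 -3.058 -2.585
endloop
endfacet
facet normal 0.894 -0.260 0.364
outer loop
vertex -0.973 -2.18 -4.041
vertex -1.752 -1.202 -1.426
vertex -1.821 -3.058 -2.585
endloop
endfacet
facet normal -0.447 -0.462 0.766
outer loop
vertex -1.821 -3.058 -2.585
vertex -3.407 -0.72 -2.099
vertex -3.475 -2.577 -3.259
endloop
endfacet
facet normal -0.031 -0.848 -0.529
outer loop
vertex -3.475 -2.577 -3.259
vertex -0.973 -2.18 -4.041
vertex -1.821 -3.058 -2.585
endloop
endfacet
facet normal 0.032 0.848 0.530
outer loop
vertex -1.752 -1.202 -1.426
vertex -2.559 0.158 -3.555
vertex -3.407 -0.72 -2.099
endloop
endfacet
facet normal 0.895 -0.260 0.364
outer loop
vertex -0.905 -0.323 -2.881
vertex -1.752 -1.202 -1.426
vertex -0.973 -2.18 -4.041
endloop
endfacet
facet normal 0.031 0.848 0.530
outer loop
vertex -0.905 -0.323 -2.881
vertex -2.559 0.158 -3.555
vertex -1.752 -1.202 -1.426
endloop
endfacet
facet normal -0.894 0.260 -0.364
outer loop
vertex -3.407 -0.72 -2.099
vertex -2.559 0.158 -3.555
vertex -3.475 -2.577 -3.259
endloop
endfacet
facet normal -0.031 -0.847 -0.530
outer loop
vertex -2.628 -1.698 -4.714
vertex -0.973 -2.18 -4.041
vertex -3.475 -2.577 -3.259
endloop
endfacet
facet normal -0.895 0.260 -0.363
outer loop
vertex -3.475 -2.577 -3.259
vertex -2.559 0.158 -3.555
vertex -2.628 -1.698 -4.714
endloop
endfacet
facet normal 0.446 0.462 -0.766
outer loop
vertex -2.628 -1.698 -4.714
vertex -0.905 -0.323 -2.881
vertex -0.973 -2.18 -4.041
endloop
endfacet
facet normal 0.447 0.462 -0.766
outer loop
vertex -2.559 0.158 -3.555
vertex -0.905 -0.323 -2.881
vertex -2.628 -1.698 -4.714
endloop
endfacet

endsolid


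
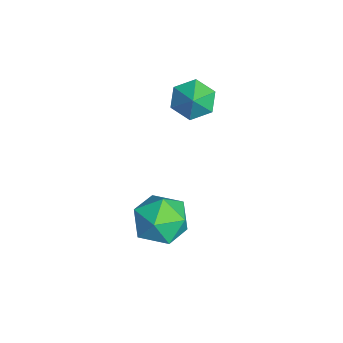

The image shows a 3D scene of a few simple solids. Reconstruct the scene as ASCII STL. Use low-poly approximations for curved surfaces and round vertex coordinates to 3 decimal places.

solid 
facet normal -0.745 0.090 -0.661
outer loop
vertex 0.873 3.812 2.31
vertex 0.443 3.167 2.706
vertex 0.32 3.991 2.957
endloop
endfacet
facet normal 0.602 0.736 0.311
outer loop
vertex 0.873 3.812 2.31
vertex 0.32 3.991 2.957
vertex 1.217 3.073 3.394
endloop
endfacet
facet normal -0.745 0.090 -0.661
outer loop
vertex 0.32 3.991 2.957
vertex 0.443 3.167 2.706
vertex -0.11 3.346 3.353
endloop
endfacet
facet normal 0.073 0.486 0.871
outer loop
vertex 0.32 3.991 2.957
vertex -0.11 3.346 3.353
vertex 1.217 3.073 3.394
endloop
endfacet
facet normal -0.744 0.091 -0.661
outer loop
vertex -0.11 3.346 3.353
vertex 0.443 3.167 2.706
vertex 0.013 2.523 3.101
endloop
endfacet
facet normal -0.092 -0.304 0.948
outer loop
vertex -0.11 3.346 3.353
vertex 0.013 2.523 3.101
vertex 1.217 3.073 3.394
endloop
endfacet
facet normal -0.744 0.091 -0.662
outer loop
vertex 0.013 2.523 3.101
vertex 0.443 3.167 2.706
vertex 0.566 2.343 2.455
endloop
endfacet
facet normal 0.271 -0.842 0.467
outer loop
vertex 0.013 2.523 3.101
vertex 0.566 2.343 2.455
vertex 1.217 3.073 3.394
endloop
endfacet
facet normal -0.744 0.091 -0.662
outer loop
vertex 0.566 2.343 2.455
vertex 0.443 3.167 2.706
vertex 0.997 2.988 2.059
endloop
endfacet
facet normal 0.800 -0.592 -0.094
outer loop
vertex 0.566 2.343 2.455
vertex 0.997 2.988 2.059
vertex 1.217 3.073 3.394
endloop
endfacet
facet normal -0.744 0.090 -0.662
outer loop
vertex 0.997 2.988 2.059
vertex 0.443 3.167 2.706
vertex 0.873 3.812 2.31
endloop
endfacet
facet normal 0.965 0.198 -0.172
outer loop
vertex 0.997 2.988 2.059
vertex 0.873 3.812 2.31
vertex 1.217 3.073 3.394
endloop
endfacet
facet normal -0.919 0.392 0.033
outer loop
vertex 2.349 2.002 -2.145
vertex 2.166 1.486 -1.114
vertex 2.622 2.56 -1.157
endloop
endfacet
facet normal -0.474 0.816 -0.330
outer loop
vertex 2.349 2.002 -2.145
vertex 2.622 2.56 -1.157
vertex 3.344 2.609 -2.072
endloop
endfacet
facet normal -0.205 0.441 -0.874
outer loop
vertex 2.349 2.002 -2.145
vertex 3.344 2.609 -2.072
vertex 3.334 1.565 -2.596
endloop
endfacet
facet normal -0.484 -0.216 -0.848
outer loop
vertex 2.349 2.002 -2.145
vertex 3.334 1.565 -2.596
vertex 2.605 0.872 -2.003
endloop
endfacet
facet normal -0.926 -0.246 -0.287
outer loop
vertex 2.349 2.002 -2.145
vertex 2.605 0.872 -2.003
vertex 2.166 1.486 -1.114
endloop
endfacet
facet normal 0.065 0.992 0.104
outer loop
vertex 3.344 2.609 -2.072
vertex 2.622 2.56 -1.157
vertex 3.775 2.468 -0.997
endloop
endfacet
facet normal -0.657 0.306 0.689
outer loop
vertex 2.622 2.56 -1.157
vertex 2.166 1.486 -1.114
vertex 3.046 1.775 -0.404
endloop
endfacet
facet normal -0.666 -0.726 0.172
outer loop
vertex 2.166 1.486 -1.114
vertex 2.605 0.872 -2.003
vertex 3.036 0.731 -0.928
endloop
endfacet
facet normal 0.048 -0.678 -0.734
outer loop
vertex 2.605 0.872 -2.003
vertex 3.334 1.565 -2.596
vertex 3.758 0.78 -1.843
endloop
endfacet
facet normal 0.500 0.385 -0.776
outer loop
vertex 3.334 1.565 -2.596
vertex 3.344 2.609 -2.072
vertex 4.214 1.854 -1.886
endloop
endfacet
facet normal 0.484 0.216 0.848
outer loop
vertex 4.031 1.338 -0.855
vertex 3.775 2.468 -0.997
vertex 3.046 1.775 -0.404
endloop
endfacet
facet normal 0.205 -0.441 0.874
outer loop
vertex 4.031 1.338 -0.855
vertex 3.046 1.775 -0.404
vertex 3.036 0.731 -0.928
endloop
endfacet
facet normal 0.474 -0.816 0.330
outer loop
vertex 4.031 1.338 -0.855
vertex 3.036 0.731 -0.928
vertex 3.758 0.78 -1.843
endloop
endfacet
facet normal 0.919 -0.392 -0.033
outer loop
vertex 4.031 1.338 -0.855
vertex 3.758 0.78 -1.843
vertex 4.214 1.854 -1.886
endloop
endfacet
facet normal 0.926 0.246 0.287
outer loop
vertex 4.031 1.338 -0.855
vertex 4.214 1.854 -1.886
vertex 3.775 2.468 -0.997
endloop
endfacet
facet normal -0.048 0.678 0.734
outer loop
vertex 3.046 1.775 -0.404
vertex 3.775 2.468 -0.997
vertex 2.622 2.56 -1.157
endloop
endfacet
facet normal -0.500 -0.385 0.776
outer loop
vertex 3.036 0.731 -0.928
vertex 3.046 1.775 -0.404
vertex 2.166 1.486 -1.114
endloop
endfacet
facet normal -0.065 -0.992 -0.104
outer loop
vertex 3.758 0.78 -1.843
vertex 3.036 0.731 -0.928
vertex 2.605 0.872 -2.003
endloop
endfacet
facet normal 0.657 -0.306 -0.689
outer loop
vertex 4.214 1.854 -1.886
vertex 3.758 0.78 -1.843
vertex 3.334 1.565 -2.596
endloop
endfacet
facet normal 0.666 0.726 -0.172
outer loop
vertex 3.775 2.468 -0.997
vertex 4.214 1.854 -1.886
vertex 3.344 2.609 -2.072
endloop
endfacet

endsolid


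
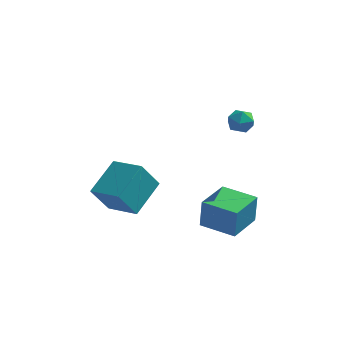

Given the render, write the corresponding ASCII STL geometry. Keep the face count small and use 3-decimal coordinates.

solid 
facet normal -0.931 0.364 0.018
outer loop
vertex -0.008 -2.015 0.54
vertex 0.682 -0.24 0.399
vertex -0.076 -2.112 -1.006
endloop
endfacet
facet normal -0.361 -0.930 0.074
outer loop
vertex 1.638 -2.78 -1.039
vertex -0.008 -2.015 0.54
vertex -0.076 -2.112 -1.006
endloop
endfacet
facet normal -0.931 0.363 0.018
outer loop
vertex -0.076 -2.112 -1.006
vertex 0.682 -0.24 0.399
vertex 0.614 -0.336 -1.147
endloop
endfacet
facet normal -0.043 -0.062 -0.997
outer loop
vertex 0.614 -0.336 -1.147
vertex 1.638 -2.78 -1.039
vertex -0.076 -2.112 -1.006
endloop
endfacet
facet normal 0.043 0.062 0.997
outer loop
vertex -0.008 -2.015 0.54
vertex 2.396 -0.908 0.366
vertex 0.682 -0.24 0.399
endloop
endfacet
facet normal -0.361 -0.930 0.074
outer loop
vertex 1.706 -2.684 0.507
vertex -0.008 -2.015 0.54
vertex 1.638 -2.78 -1.039
endloop
endfacet
facet normal 0.043 0.062 0.997
outer loop
vertex 1.706 -2.684 0.507
vertex 2.396 -0.908 0.366
vertex -0.008 -2.015 0.54
endloop
endfacet
facet normal 0.361 0.930 -0.074
outer loop
vertex 0.682 -0.24 0.399
vertex 2.396 -0.908 0.366
vertex 0.614 -0.336 -1.147
endloop
endfacet
facet normal -0.044 -0.062 -0.997
outer loop
vertex 2.328 -1.005 -1.18
vertex 1.638 -2.78 -1.039
vertex 0.614 -0.336 -1.147
endloop
endfacet
facet normal 0.361 0.929 -0.074
outer loop
vertex 0.614 -0.336 -1.147
vertex 2.396 -0.908 0.366
vertex 2.328 -1.005 -1.18
endloop
endfacet
facet normal 0.931 -0.364 -0.018
outer loop
vertex 2.328 -1.005 -1.18
vertex 1.706 -2.684 0.507
vertex 1.638 -2.78 -1.039
endloop
endfacet
facet normal 0.931 -0.363 -0.018
outer loop
vertex 2.396 -0.908 0.366
vertex 1.706 -2.684 0.507
vertex 2.328 -1.005 -1.18
endloop
endfacet
facet normal -0.956 -0.278 -0.088
outer loop
vertex 0.625 1.576 3.717
vertex 0.839 0.865 3.639
vertex 0.697 1.139 4.318
endloop
endfacet
facet normal -0.896 0.301 0.326
outer loop
vertex 0.625 1.576 3.717
vertex 0.697 1.139 4.318
vertex 0.941 1.845 4.337
endloop
endfacet
facet normal -0.579 0.813 -0.057
outer loop
vertex 0.625 1.576 3.717
vertex 0.941 1.845 4.337
vertex 1.233 2.006 3.669
endloop
endfacet
facet normal -0.444 0.549 -0.708
outer loop
vertex 0.625 1.576 3.717
vertex 1.233 2.006 3.669
vertex 1.17 1.4 3.238
endloop
endfacet
facet normal -0.677 -0.124 -0.725
outer loop
vertex 0.625 1.576 3.717
vertex 1.17 1.4 3.238
vertex 0.839 0.865 3.639
endloop
endfacet
facet normal -0.467 0.138 0.873
outer loop
vertex 0.941 1.845 4.337
vertex 0.697 1.139 4.318
vertex 1.35 1.3 4.642
endloop
endfacet
facet normal -0.566 -0.799 0.204
outer loop
vertex 0.697 1.139 4.318
vertex 0.839 0.865 3.639
vertex 1.287 0.694 4.211
endloop
endfacet
facet normal -0.115 -0.549 -0.828
outer loop
vertex 0.839 0.865 3.639
vertex 1.17 1.4 3.238
vertex 1.579 0.855 3.543
endloop
endfacet
facet normal 0.263 0.541 -0.799
outer loop
vertex 1.17 1.4 3.238
vertex 1.233 2.006 3.669
vertex 1.823 1.561 3.562
endloop
endfacet
facet normal 0.046 0.966 0.253
outer loop
vertex 1.233 2.006 3.669
vertex 0.941 1.845 4.337
vertex 1.681 1.835 4.241
endloop
endfacet
facet normal 0.444 -0.549 0.708
outer loop
vertex 1.895 1.124 4.163
vertex 1.35 1.3 4.642
vertex 1.287 0.694 4.211
endloop
endfacet
facet normal 0.579 -0.813 0.057
outer loop
vertex 1.895 1.124 4.163
vertex 1.287 0.694 4.211
vertex 1.579 0.855 3.543
endloop
endfacet
facet normal 0.896 -0.301 -0.326
outer loop
vertex 1.895 1.124 4.163
vertex 1.579 0.855 3.543
vertex 1.823 1.561 3.562
endloop
endfacet
facet normal 0.956 0.278 0.088
outer loop
vertex 1.895 1.124 4.163
vertex 1.823 1.561 3.562
vertex 1.681 1.835 4.241
endloop
endfacet
facet normal 0.677 0.124 0.725
outer loop
vertex 1.895 1.124 4.163
vertex 1.681 1.835 4.241
vertex 1.35 1.3 4.642
endloop
endfacet
facet normal -0.263 -0.541 0.799
outer loop
vertex 1.287 0.694 4.211
vertex 1.35 1.3 4.642
vertex 0.697 1.139 4.318
endloop
endfacet
facet normal -0.046 -0.966 -0.253
outer loop
vertex 1.579 0.855 3.543
vertex 1.287 0.694 4.211
vertex 0.839 0.865 3.639
endloop
endfacet
facet normal 0.467 -0.138 -0.873
outer loop
vertex 1.823 1.561 3.562
vertex 1.579 0.855 3.543
vertex 1.17 1.4 3.238
endloop
endfacet
facet normal 0.566 0.799 -0.204
outer loop
vertex 1.681 1.835 4.241
vertex 1.823 1.561 3.562
vertex 1.233 2.006 3.669
endloop
endfacet
facet normal 0.115 0.549 0.828
outer loop
vertex 1.35 1.3 4.642
vertex 1.681 1.835 4.241
vertex 0.941 1.845 4.337
endloop
endfacet
facet normal -0.432 -0.275 0.859
outer loop
vertex -3.098 -0.449 1.505
vertex -4.63 0.448 1.021
vertex -3.838 -2.223 0.565
endloop
endfacet
facet normal 0.833 -0.487 0.263
outer loop
vertex -3.09 -1.748 -0.921
vertex -3.098 -0.449 1.505
vertex -3.838 -2.223 0.565
endloop
endfacet
facet normal -0.433 -0.275 0.859
outer loop
vertex -3.838 -2.223 0.565
vertex -4.63 0.448 1.021
vertex -5.37 -1.326 0.08
endloop
endfacet
facet normal -0.346 -0.829 -0.439
outer loop
vertex -5.37 -1.326 0.08
vertex -3.09 -1.748 -0.921
vertex -3.838 -2.223 0.565
endloop
endfacet
facet normal 0.346 0.829 0.439
outer loop
vertex -3.098 -0.449 1.505
vertex -3.882 0.923 -0.465
vertex -4.63 0.448 1.021
endloop
endfacet
facet normal 0.833 -0.487 0.264
outer loop
vertex -2.35 0.026 0.02
vertex -3.098 -0.449 1.505
vertex -3.09 -1.748 -0.921
endloop
endfacet
facet normal 0.346 0.829 0.439
outer loop
vertex -2.35 0.026 0.02
vertex -3.882 0.923 -0.465
vertex -3.098 -0.449 1.505
endloop
endfacet
facet normal -0.833 0.487 -0.263
outer loop
vertex -4.63 0.448 1.021
vertex -3.882 0.923 -0.465
vertex -5.37 -1.326 0.08
endloop
endfacet
facet normal -0.346 -0.829 -0.440
outer loop
vertex -4.622 -0.851 -1.405
vertex -3.09 -1.748 -0.921
vertex -5.37 -1.326 0.08
endloop
endfacet
facet normal -0.833 0.487 -0.264
outer loop
vertex -5.37 -1.326 0.08
vertex -3.882 0.923 -0.465
vertex -4.622 -0.851 -1.405
endloop
endfacet
facet normal 0.432 0.275 -0.859
outer loop
vertex -4.622 -0.851 -1.405
vertex -2.35 0.026 0.02
vertex -3.09 -1.748 -0.921
endloop
endfacet
facet normal 0.433 0.275 -0.859
outer loop
vertex -3.882 0.923 -0.465
vertex -2.35 0.026 0.02
vertex -4.622 -0.851 -1.405
endloop
endfacet

endsolid


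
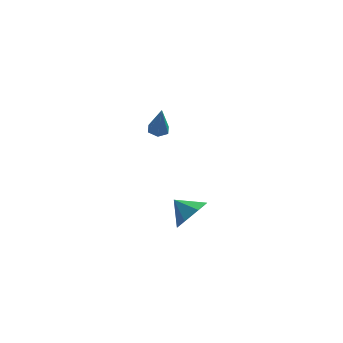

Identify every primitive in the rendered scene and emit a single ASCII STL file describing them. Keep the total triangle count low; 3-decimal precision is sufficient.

solid 
facet normal 0.742 -0.393 -0.544
outer loop
vertex -0.471 -3.593 1.884
vertex -1.175 -3.882 1.132
vertex -0.628 -2.966 1.217
endloop
endfacet
facet normal 0.073 0.735 0.674
outer loop
vertex -0.471 -3.593 1.884
vertex -0.628 -2.966 1.217
vertex -2.125 -3.378 1.828
endloop
endfacet
facet normal 0.742 -0.393 -0.544
outer loop
vertex -0.628 -2.966 1.217
vertex -1.175 -3.882 1.132
vertex -1.197 -3.029 0.486
endloop
endfacet
facet normal -0.228 0.969 0.094
outer loop
vertex -0.628 -2.966 1.217
vertex -1.197 -3.029 0.486
vertex -2.125 -3.378 1.828
endloop
endfacet
facet normal 0.741 -0.393 -0.544
outer loop
vertex -1.197 -3.029 0.486
vertex -1.175 -3.882 1.132
vertex -1.75 -3.734 0.242
endloop
endfacet
facet normal -0.693 0.651 -0.310
outer loop
vertex -1.197 -3.029 0.486
vertex -1.75 -3.734 0.242
vertex -2.125 -3.378 1.828
endloop
endfacet
facet normal 0.741 -0.393 -0.544
outer loop
vertex -1.75 -3.734 0.242
vertex -1.175 -3.882 1.132
vertex -1.87 -4.55 0.668
endloop
endfacet
facet normal -0.972 0.021 -0.234
outer loop
vertex -1.75 -3.734 0.242
vertex -1.87 -4.55 0.668
vertex -2.125 -3.378 1.828
endloop
endfacet
facet normal 0.741 -0.393 -0.544
outer loop
vertex -1.87 -4.55 0.668
vertex -1.175 -3.882 1.132
vertex -1.467 -4.863 1.443
endloop
endfacet
facet normal -0.855 -0.447 0.264
outer loop
vertex -1.87 -4.55 0.668
vertex -1.467 -4.863 1.443
vertex -2.125 -3.378 1.828
endloop
endfacet
facet normal 0.742 -0.393 -0.543
outer loop
vertex -1.467 -4.863 1.443
vertex -1.175 -3.882 1.132
vertex -0.845 -4.437 1.985
endloop
endfacet
facet normal -0.431 -0.400 0.809
outer loop
vertex -1.467 -4.863 1.443
vertex -0.845 -4.437 1.985
vertex -2.125 -3.378 1.828
endloop
endfacet
facet normal 0.742 -0.394 -0.543
outer loop
vertex -0.845 -4.437 1.985
vertex -1.175 -3.882 1.132
vertex -0.471 -3.593 1.884
endloop
endfacet
facet normal -0.017 0.126 0.992
outer loop
vertex -0.845 -4.437 1.985
vertex -0.471 -3.593 1.884
vertex -2.125 -3.378 1.828
endloop
endfacet
facet normal -0.122 0.211 -0.970
outer loop
vertex -2.994 3.333 2.352
vertex -3.504 2.998 2.343
vertex -3.532 3.592 2.476
endloop
endfacet
facet normal 0.471 0.790 0.393
outer loop
vertex -2.994 3.333 2.352
vertex -3.532 3.592 2.476
vertex -3.276 2.602 4.157
endloop
endfacet
facet normal -0.122 0.211 -0.970
outer loop
vertex -3.532 3.592 2.476
vertex -3.504 2.998 2.343
vertex -4.041 3.258 2.467
endloop
endfacet
facet normal -0.482 0.721 0.498
outer loop
vertex -3.532 3.592 2.476
vertex -4.041 3.258 2.467
vertex -3.276 2.602 4.157
endloop
endfacet
facet normal -0.122 0.211 -0.970
outer loop
vertex -4.041 3.258 2.467
vertex -3.504 2.998 2.343
vertex -4.013 2.663 2.334
endloop
endfacet
facet normal -0.921 -0.126 0.368
outer loop
vertex -4.041 3.258 2.467
vertex -4.013 2.663 2.334
vertex -3.276 2.602 4.157
endloop
endfacet
facet normal -0.122 0.211 -0.970
outer loop
vertex -4.013 2.663 2.334
vertex -3.504 2.998 2.343
vertex -3.476 2.403 2.21
endloop
endfacet
facet normal -0.407 -0.904 0.134
outer loop
vertex -4.013 2.663 2.334
vertex -3.476 2.403 2.21
vertex -3.276 2.602 4.157
endloop
endfacet
facet normal -0.122 0.211 -0.970
outer loop
vertex -3.476 2.403 2.21
vertex -3.504 2.998 2.343
vertex -2.966 2.738 2.219
endloop
endfacet
facet normal 0.548 -0.836 0.029
outer loop
vertex -3.476 2.403 2.21
vertex -2.966 2.738 2.219
vertex -3.276 2.602 4.157
endloop
endfacet
facet normal -0.122 0.211 -0.970
outer loop
vertex -2.966 2.738 2.219
vertex -3.504 2.998 2.343
vertex -2.994 3.333 2.352
endloop
endfacet
facet normal 0.987 0.011 0.159
outer loop
vertex -2.966 2.738 2.219
vertex -2.994 3.333 2.352
vertex -3.276 2.602 4.157
endloop
endfacet

endsolid


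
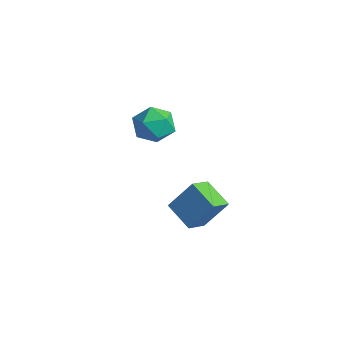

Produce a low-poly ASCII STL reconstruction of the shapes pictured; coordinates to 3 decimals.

solid 
facet normal -0.524 0.559 0.642
outer loop
vertex -3.595 -1.019 3.545
vertex -4.634 -1.648 3.244
vertex -3.91 -2.048 4.183
endloop
endfacet
facet normal 0.151 0.487 0.860
outer loop
vertex -3.595 -1.019 3.545
vertex -3.91 -2.048 4.183
vertex -2.716 -1.852 3.862
endloop
endfacet
facet normal 0.576 0.740 0.346
outer loop
vertex -3.595 -1.019 3.545
vertex -2.716 -1.852 3.862
vertex -2.703 -1.33 2.725
endloop
endfacet
facet normal 0.164 0.968 -0.189
outer loop
vertex -3.595 -1.019 3.545
vertex -2.703 -1.33 2.725
vertex -3.887 -1.204 2.343
endloop
endfacet
facet normal -0.517 0.856 -0.006
outer loop
vertex -3.595 -1.019 3.545
vertex -3.887 -1.204 2.343
vertex -4.634 -1.648 3.244
endloop
endfacet
facet normal 0.286 -0.210 0.935
outer loop
vertex -2.716 -1.852 3.862
vertex -3.91 -2.048 4.183
vertex -3.213 -2.996 3.757
endloop
endfacet
facet normal -0.807 -0.094 0.582
outer loop
vertex -3.91 -2.048 4.183
vertex -4.634 -1.648 3.244
vertex -4.397 -2.87 3.375
endloop
endfacet
facet normal -0.794 0.388 -0.467
outer loop
vertex -4.634 -1.648 3.244
vertex -3.887 -1.204 2.343
vertex -4.384 -2.348 2.238
endloop
endfacet
facet normal 0.307 0.569 -0.763
outer loop
vertex -3.887 -1.204 2.343
vertex -2.703 -1.33 2.725
vertex -3.19 -2.152 1.917
endloop
endfacet
facet normal 0.974 0.200 0.103
outer loop
vertex -2.703 -1.33 2.725
vertex -2.716 -1.852 3.862
vertex -2.466 -2.552 2.856
endloop
endfacet
facet normal -0.164 -0.968 0.189
outer loop
vertex -3.505 -3.181 2.555
vertex -3.213 -2.996 3.757
vertex -4.397 -2.87 3.375
endloop
endfacet
facet normal -0.576 -0.740 -0.346
outer loop
vertex -3.505 -3.181 2.555
vertex -4.397 -2.87 3.375
vertex -4.384 -2.348 2.238
endloop
endfacet
facet normal -0.151 -0.487 -0.860
outer loop
vertex -3.505 -3.181 2.555
vertex -4.384 -2.348 2.238
vertex -3.19 -2.152 1.917
endloop
endfacet
facet normal 0.524 -0.559 -0.642
outer loop
vertex -3.505 -3.181 2.555
vertex -3.19 -2.152 1.917
vertex -2.466 -2.552 2.856
endloop
endfacet
facet normal 0.517 -0.856 0.006
outer loop
vertex -3.505 -3.181 2.555
vertex -2.466 -2.552 2.856
vertex -3.213 -2.996 3.757
endloop
endfacet
facet normal -0.307 -0.569 0.763
outer loop
vertex -4.397 -2.87 3.375
vertex -3.213 -2.996 3.757
vertex -3.91 -2.048 4.183
endloop
endfacet
facet normal -0.974 -0.200 -0.103
outer loop
vertex -4.384 -2.348 2.238
vertex -4.397 -2.87 3.375
vertex -4.634 -1.648 3.244
endloop
endfacet
facet normal -0.286 0.210 -0.935
outer loop
vertex -3.19 -2.152 1.917
vertex -4.384 -2.348 2.238
vertex -3.887 -1.204 2.343
endloop
endfacet
facet normal 0.807 0.094 -0.582
outer loop
vertex -2.466 -2.552 2.856
vertex -3.19 -2.152 1.917
vertex -2.703 -1.33 2.725
endloop
endfacet
facet normal 0.794 -0.388 0.467
outer loop
vertex -3.213 -2.996 3.757
vertex -2.466 -2.552 2.856
vertex -2.716 -1.852 3.862
endloop
endfacet
facet normal -0.318 -0.504 -0.803
outer loop
vertex 3.138 -4.491 0.411
vertex 1.539 -4.634 1.133
vertex 2.765 -3.313 -0.18
endloop
endfacet
facet normal 0.908 0.082 -0.411
outer loop
vertex 3.401 -2.306 1.427
vertex 3.138 -4.491 0.411
vertex 2.765 -3.313 -0.18
endloop
endfacet
facet normal -0.318 -0.503 -0.803
outer loop
vertex 2.765 -3.313 -0.18
vertex 1.539 -4.634 1.133
vertex 1.167 -3.456 0.542
endloop
endfacet
facet normal -0.272 0.860 -0.431
outer loop
vertex 1.167 -3.456 0.542
vertex 3.401 -2.306 1.427
vertex 2.765 -3.313 -0.18
endloop
endfacet
facet normal 0.272 -0.860 0.431
outer loop
vertex 3.138 -4.491 0.411
vertex 2.175 -3.627 2.74
vertex 1.539 -4.634 1.133
endloop
endfacet
facet normal 0.909 0.081 -0.410
outer loop
vertex 3.773 -3.484 2.018
vertex 3.138 -4.491 0.411
vertex 3.401 -2.306 1.427
endloop
endfacet
facet normal 0.272 -0.860 0.432
outer loop
vertex 3.773 -3.484 2.018
vertex 2.175 -3.627 2.74
vertex 3.138 -4.491 0.411
endloop
endfacet
facet normal -0.908 -0.081 0.410
outer loop
vertex 1.539 -4.634 1.133
vertex 2.175 -3.627 2.74
vertex 1.167 -3.456 0.542
endloop
endfacet
facet normal -0.272 0.860 -0.432
outer loop
vertex 1.802 -2.449 2.149
vertex 3.401 -2.306 1.427
vertex 1.167 -3.456 0.542
endloop
endfacet
facet normal -0.908 -0.082 0.410
outer loop
vertex 1.167 -3.456 0.542
vertex 2.175 -3.627 2.74
vertex 1.802 -2.449 2.149
endloop
endfacet
facet normal 0.318 0.503 0.803
outer loop
vertex 1.802 -2.449 2.149
vertex 3.773 -3.484 2.018
vertex 3.401 -2.306 1.427
endloop
endfacet
facet normal 0.318 0.504 0.803
outer loop
vertex 2.175 -3.627 2.74
vertex 3.773 -3.484 2.018
vertex 1.802 -2.449 2.149
endloop
endfacet

endsolid


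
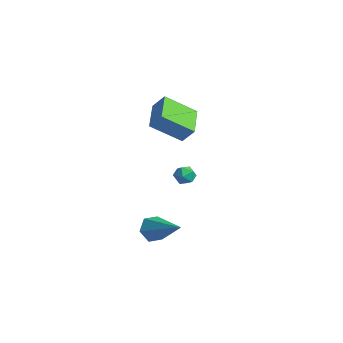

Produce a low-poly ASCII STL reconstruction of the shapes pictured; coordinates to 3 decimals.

solid 
facet normal -0.888 -0.098 -0.449
outer loop
vertex 2.065 -3.487 -3.342
vertex 1.771 -3.786 -2.696
vertex 1.747 -3.025 -2.814
endloop
endfacet
facet normal 0.456 0.788 -0.415
outer loop
vertex 2.065 -3.487 -3.342
vertex 1.747 -3.025 -2.814
vertex 3.689 -3.574 -1.724
endloop
endfacet
facet normal -0.888 -0.098 -0.449
outer loop
vertex 1.747 -3.025 -2.814
vertex 1.771 -3.786 -2.696
vertex 1.453 -3.324 -2.168
endloop
endfacet
facet normal 0.017 0.904 0.426
outer loop
vertex 1.747 -3.025 -2.814
vertex 1.453 -3.324 -2.168
vertex 3.689 -3.574 -1.724
endloop
endfacet
facet normal -0.888 -0.098 -0.449
outer loop
vertex 1.453 -3.324 -2.168
vertex 1.771 -3.786 -2.696
vertex 1.477 -4.084 -2.05
endloop
endfacet
facet normal -0.177 0.146 0.973
outer loop
vertex 1.453 -3.324 -2.168
vertex 1.477 -4.084 -2.05
vertex 3.689 -3.574 -1.724
endloop
endfacet
facet normal -0.888 -0.098 -0.449
outer loop
vertex 1.477 -4.084 -2.05
vertex 1.771 -3.786 -2.696
vertex 1.795 -4.546 -2.577
endloop
endfacet
facet normal 0.068 -0.730 0.681
outer loop
vertex 1.477 -4.084 -2.05
vertex 1.795 -4.546 -2.577
vertex 3.689 -3.574 -1.724
endloop
endfacet
facet normal -0.888 -0.098 -0.449
outer loop
vertex 1.795 -4.546 -2.577
vertex 1.771 -3.786 -2.696
vertex 2.089 -4.248 -3.223
endloop
endfacet
facet normal 0.507 -0.847 -0.160
outer loop
vertex 1.795 -4.546 -2.577
vertex 2.089 -4.248 -3.223
vertex 3.689 -3.574 -1.724
endloop
endfacet
facet normal -0.888 -0.098 -0.450
outer loop
vertex 2.089 -4.248 -3.223
vertex 1.771 -3.786 -2.696
vertex 2.065 -3.487 -3.342
endloop
endfacet
facet normal 0.701 -0.089 -0.708
outer loop
vertex 2.089 -4.248 -3.223
vertex 2.065 -3.487 -3.342
vertex 3.689 -3.574 -1.724
endloop
endfacet
facet normal -0.553 -0.548 0.628
outer loop
vertex -4.242 1.785 -3.097
vertex -3.873 1.263 -3.228
vertex -3.712 1.662 -2.738
endloop
endfacet
facet normal -0.534 0.134 0.835
outer loop
vertex -4.242 1.785 -3.097
vertex -3.712 1.662 -2.738
vertex -3.846 2.272 -2.922
endloop
endfacet
facet normal -0.790 0.534 0.301
outer loop
vertex -4.242 1.785 -3.097
vertex -3.846 2.272 -2.922
vertex -4.09 2.251 -3.526
endloop
endfacet
facet normal -0.967 0.098 -0.236
outer loop
vertex -4.242 1.785 -3.097
vertex -4.09 2.251 -3.526
vertex -4.107 1.628 -3.715
endloop
endfacet
facet normal -0.820 -0.571 -0.034
outer loop
vertex -4.242 1.785 -3.097
vertex -4.107 1.628 -3.715
vertex -3.873 1.263 -3.228
endloop
endfacet
facet normal 0.148 0.315 0.937
outer loop
vertex -3.846 2.272 -2.922
vertex -3.712 1.662 -2.738
vertex -3.233 2.052 -2.945
endloop
endfacet
facet normal 0.119 -0.789 0.603
outer loop
vertex -3.712 1.662 -2.738
vertex -3.873 1.263 -3.228
vertex -3.25 1.429 -3.134
endloop
endfacet
facet normal -0.314 -0.826 -0.468
outer loop
vertex -3.873 1.263 -3.228
vertex -4.107 1.628 -3.715
vertex -3.494 1.408 -3.738
endloop
endfacet
facet normal -0.551 0.256 -0.794
outer loop
vertex -4.107 1.628 -3.715
vertex -4.09 2.251 -3.526
vertex -3.628 2.018 -3.922
endloop
endfacet
facet normal -0.267 0.961 0.075
outer loop
vertex -4.09 2.251 -3.526
vertex -3.846 2.272 -2.922
vertex -3.467 2.417 -3.432
endloop
endfacet
facet normal 0.967 -0.098 0.236
outer loop
vertex -3.098 1.895 -3.563
vertex -3.233 2.052 -2.945
vertex -3.25 1.429 -3.134
endloop
endfacet
facet normal 0.790 -0.534 -0.301
outer loop
vertex -3.098 1.895 -3.563
vertex -3.25 1.429 -3.134
vertex -3.494 1.408 -3.738
endloop
endfacet
facet normal 0.534 -0.134 -0.835
outer loop
vertex -3.098 1.895 -3.563
vertex -3.494 1.408 -3.738
vertex -3.628 2.018 -3.922
endloop
endfacet
facet normal 0.553 0.548 -0.628
outer loop
vertex -3.098 1.895 -3.563
vertex -3.628 2.018 -3.922
vertex -3.467 2.417 -3.432
endloop
endfacet
facet normal 0.820 0.571 0.034
outer loop
vertex -3.098 1.895 -3.563
vertex -3.467 2.417 -3.432
vertex -3.233 2.052 -2.945
endloop
endfacet
facet normal 0.551 -0.256 0.794
outer loop
vertex -3.25 1.429 -3.134
vertex -3.233 2.052 -2.945
vertex -3.712 1.662 -2.738
endloop
endfacet
facet normal 0.267 -0.961 -0.075
outer loop
vertex -3.494 1.408 -3.738
vertex -3.25 1.429 -3.134
vertex -3.873 1.263 -3.228
endloop
endfacet
facet normal -0.148 -0.315 -0.937
outer loop
vertex -3.628 2.018 -3.922
vertex -3.494 1.408 -3.738
vertex -4.107 1.628 -3.715
endloop
endfacet
facet normal -0.119 0.789 -0.603
outer loop
vertex -3.467 2.417 -3.432
vertex -3.628 2.018 -3.922
vertex -4.09 2.251 -3.526
endloop
endfacet
facet normal 0.314 0.826 0.468
outer loop
vertex -3.233 2.052 -2.945
vertex -3.467 2.417 -3.432
vertex -3.846 2.272 -2.922
endloop
endfacet
facet normal -0.741 0.612 0.278
outer loop
vertex -3.086 -0.48 2.469
vertex -2.528 -0.157 3.247
vertex -2.348 0.917 1.361
endloop
endfacet
facet normal -0.552 -0.319 -0.770
outer loop
vertex -0.992 -0.203 0.853
vertex -3.086 -0.48 2.469
vertex -2.348 0.917 1.361
endloop
endfacet
facet normal -0.740 0.612 0.278
outer loop
vertex -2.348 0.917 1.361
vertex -2.528 -0.157 3.247
vertex -1.79 1.239 2.138
endloop
endfacet
facet normal 0.382 0.724 -0.575
outer loop
vertex -1.79 1.239 2.138
vertex -0.992 -0.203 0.853
vertex -2.348 0.917 1.361
endloop
endfacet
facet normal -0.382 -0.724 0.575
outer loop
vertex -3.086 -0.48 2.469
vertex -1.172 -1.277 2.739
vertex -2.528 -0.157 3.247
endloop
endfacet
facet normal -0.552 -0.320 -0.770
outer loop
vertex -1.73 -1.599 1.962
vertex -3.086 -0.48 2.469
vertex -0.992 -0.203 0.853
endloop
endfacet
facet normal -0.382 -0.724 0.575
outer loop
vertex -1.73 -1.599 1.962
vertex -1.172 -1.277 2.739
vertex -3.086 -0.48 2.469
endloop
endfacet
facet normal 0.552 0.320 0.770
outer loop
vertex -2.528 -0.157 3.247
vertex -1.172 -1.277 2.739
vertex -1.79 1.239 2.138
endloop
endfacet
facet normal 0.382 0.724 -0.575
outer loop
vertex -0.434 0.12 1.631
vertex -0.992 -0.203 0.853
vertex -1.79 1.239 2.138
endloop
endfacet
facet normal 0.552 0.320 0.770
outer loop
vertex -1.79 1.239 2.138
vertex -1.172 -1.277 2.739
vertex -0.434 0.12 1.631
endloop
endfacet
facet normal 0.741 -0.612 -0.277
outer loop
vertex -0.434 0.12 1.631
vertex -1.73 -1.599 1.962
vertex -0.992 -0.203 0.853
endloop
endfacet
facet normal 0.740 -0.612 -0.278
outer loop
vertex -1.172 -1.277 2.739
vertex -1.73 -1.599 1.962
vertex -0.434 0.12 1.631
endloop
endfacet

endsolid
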